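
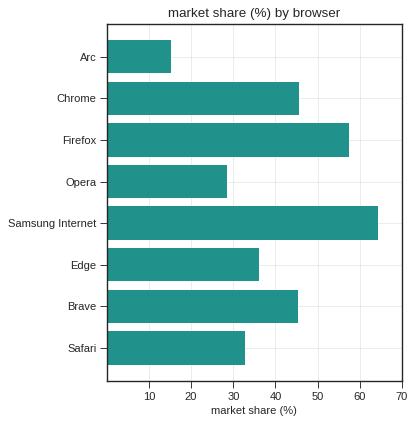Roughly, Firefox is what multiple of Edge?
Firefox ≈ 60, Edge ≈ 40; 60/40 ≈ 1.5.

≈ 1.5×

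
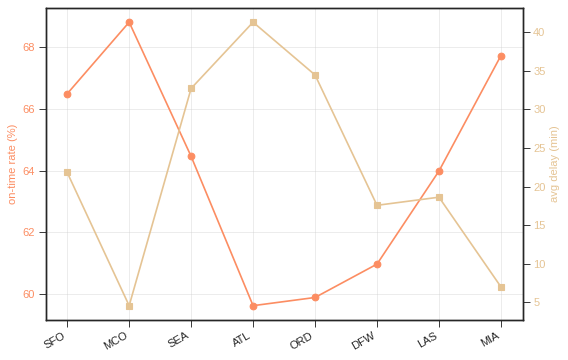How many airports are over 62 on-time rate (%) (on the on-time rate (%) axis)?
Above 62: SFO, MCO, SEA, LAS, MIA.

5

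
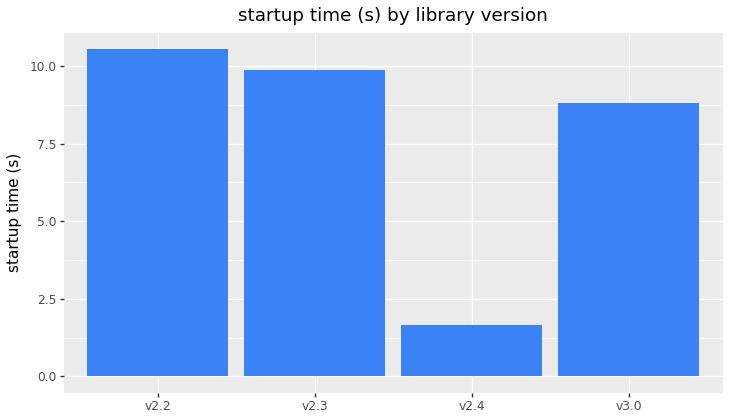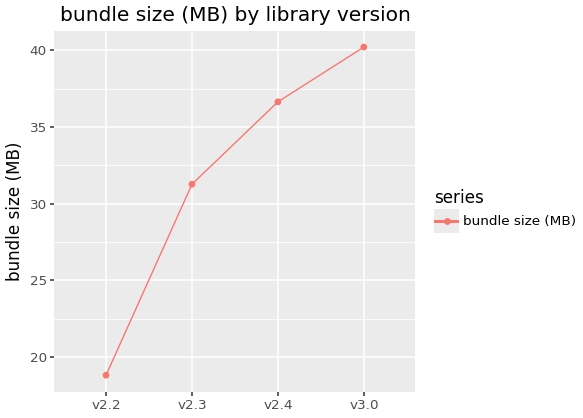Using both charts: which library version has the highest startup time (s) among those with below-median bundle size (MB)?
v2.2

Chart 2 median bundle size (MB) ≈ 35; below-median library versions: v2.2, v2.3. Among those, v2.2 has the highest startup time (s) (≈ 11).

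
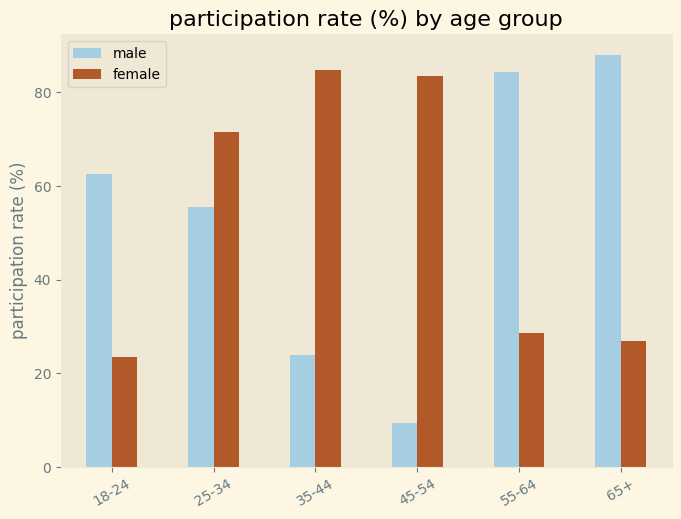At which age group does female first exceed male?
25-34

18-24: female ≈ 20 vs male ≈ 60 (not yet); 25-34: female ≈ 70 vs male ≈ 60 (first crossover).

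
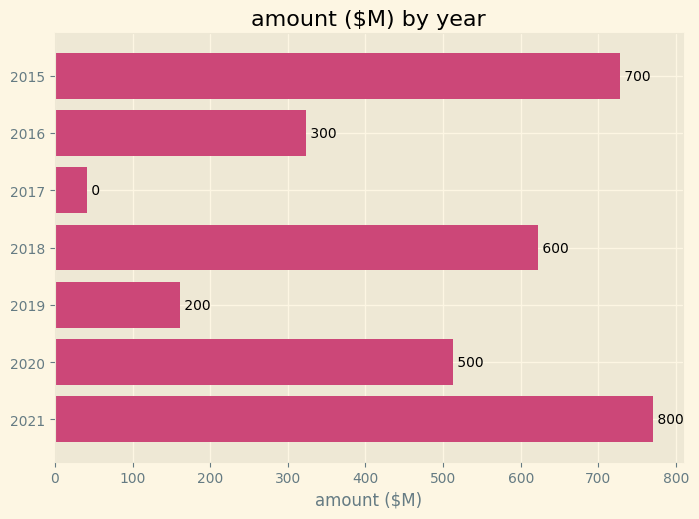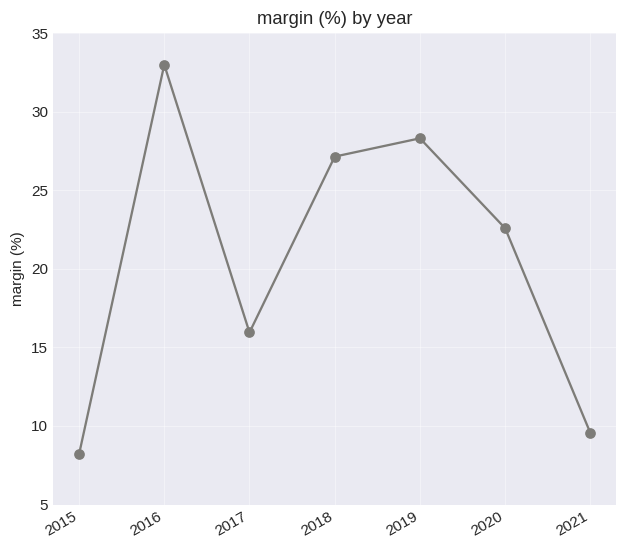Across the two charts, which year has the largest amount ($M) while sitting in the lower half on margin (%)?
Chart 2 median margin (%) ≈ 25; below-median years: 2015, 2017, 2021. Among those, 2021 has the highest amount ($M) (≈ 800).

2021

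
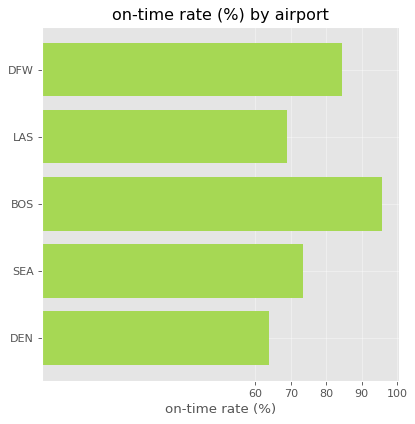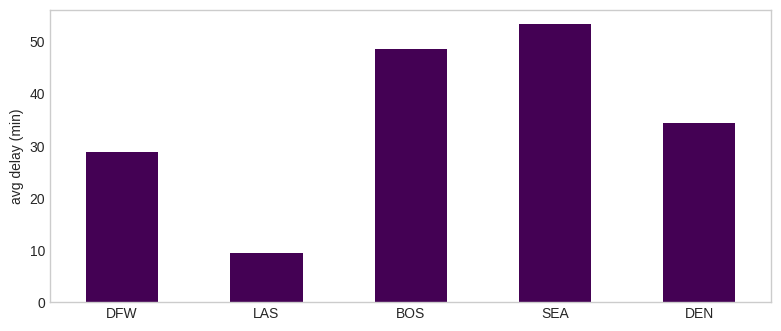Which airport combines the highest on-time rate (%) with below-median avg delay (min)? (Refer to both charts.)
Chart 2 median avg delay (min) ≈ 35; below-median airports: DFW, LAS. Among those, DFW has the highest on-time rate (%) (≈ 80).

DFW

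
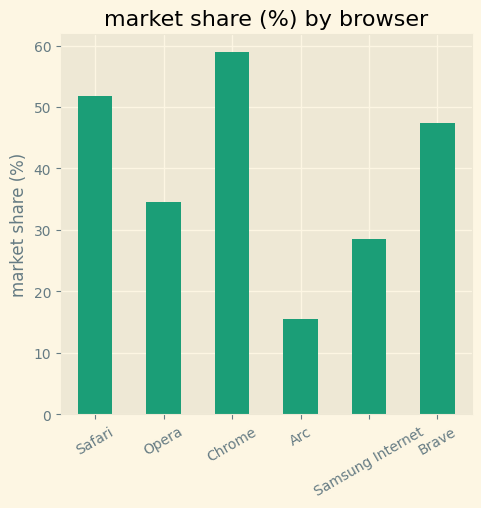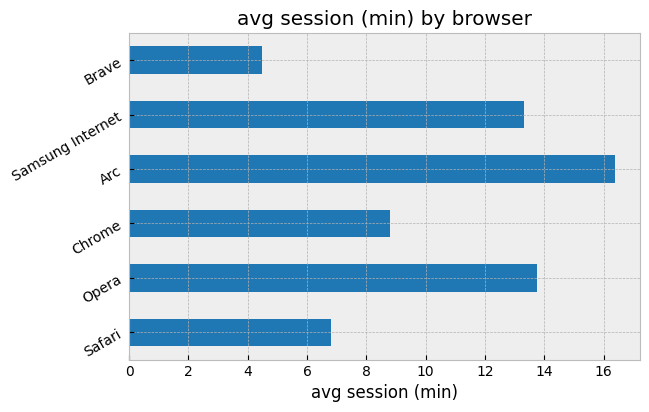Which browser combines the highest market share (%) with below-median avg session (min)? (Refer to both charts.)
Chart 2 median avg session (min) ≈ 12; below-median browsers: Safari, Chrome, Brave. Among those, Chrome has the highest market share (%) (≈ 60).

Chrome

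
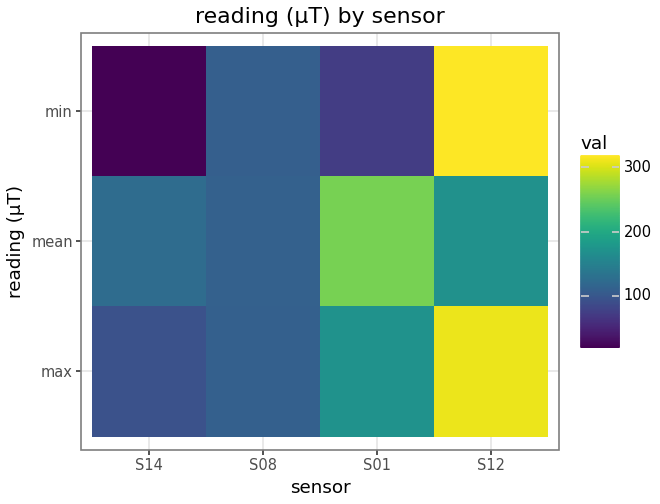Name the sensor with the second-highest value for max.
S01

Top 3 for max: S12 ≈ 300, S01 ≈ 175, S08 ≈ 100.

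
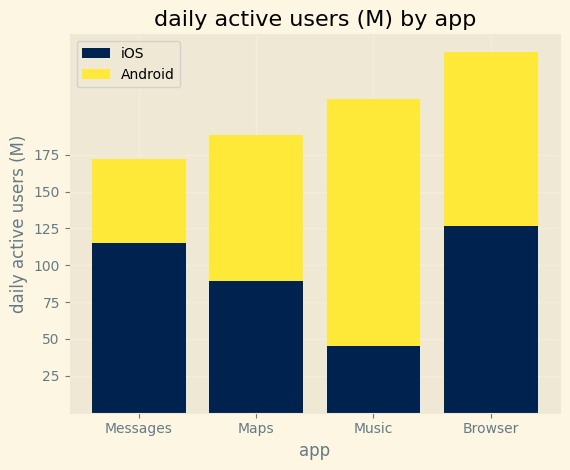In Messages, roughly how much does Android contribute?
Android top ≈ 175, bottom ≈ 125; segment ≈ 50.

≈ 50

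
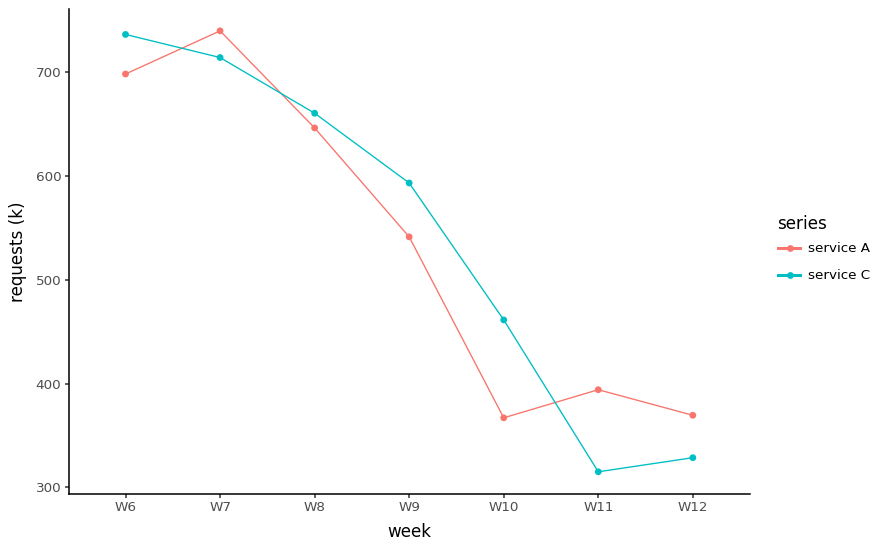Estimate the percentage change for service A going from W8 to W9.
≈ -15.4%

W8 ≈ 650, W9 ≈ 550; (550 − 650) / 650 ≈ -15.4%.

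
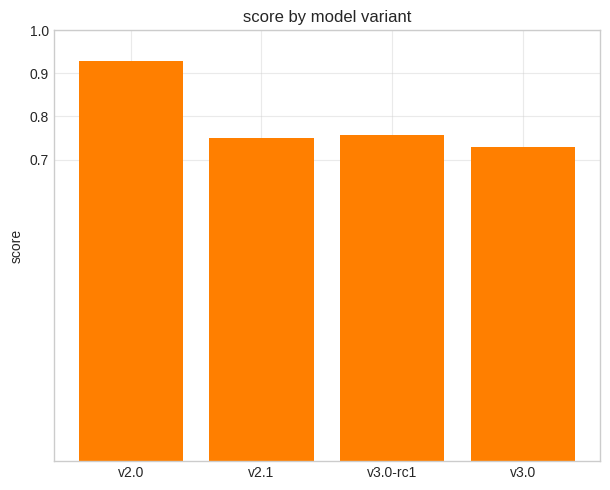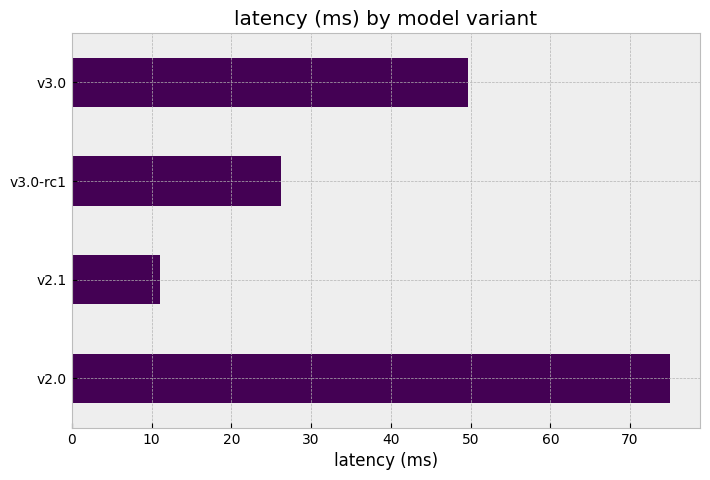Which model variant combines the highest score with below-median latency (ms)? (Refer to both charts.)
v3.0-rc1

Chart 2 median latency (ms) ≈ 40; below-median model variants: v2.1, v3.0-rc1. Among those, v3.0-rc1 has the highest score (≈ 0.8).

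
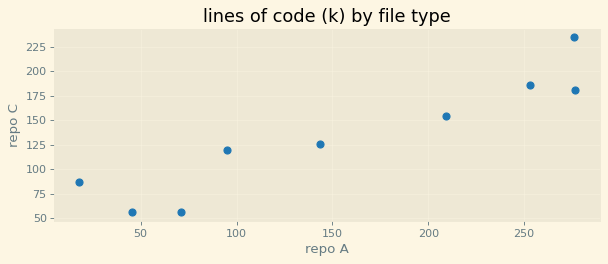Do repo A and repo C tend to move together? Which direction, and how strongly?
positive, strong

Points are positively correlated; strong (|r| ≈ 0.9).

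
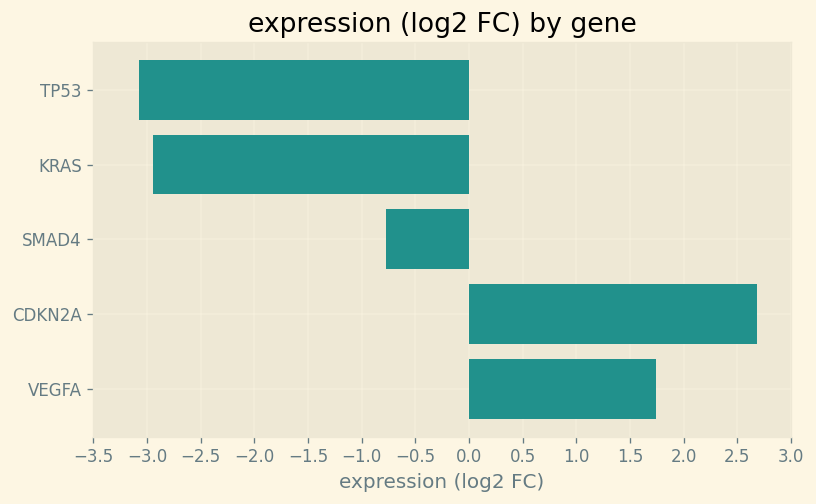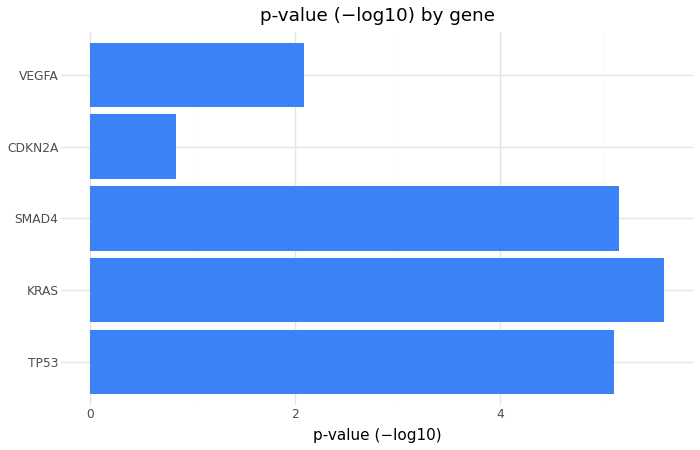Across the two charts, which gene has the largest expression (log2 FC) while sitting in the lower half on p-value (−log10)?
Chart 2 median p-value (−log10) ≈ 5; below-median genes: CDKN2A, VEGFA. Among those, CDKN2A has the highest expression (log2 FC) (≈ 2.5).

CDKN2A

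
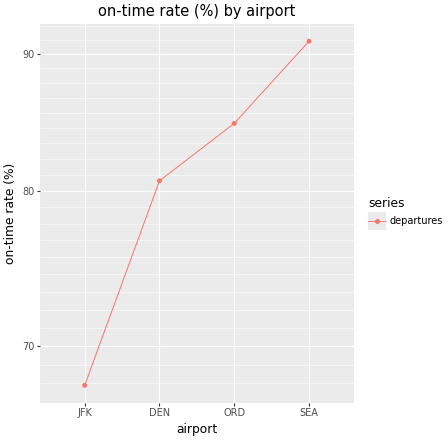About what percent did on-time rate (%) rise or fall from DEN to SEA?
≈ +12.5%

DEN ≈ 80, SEA ≈ 90; (90 − 80) / 80 ≈ +12.5%.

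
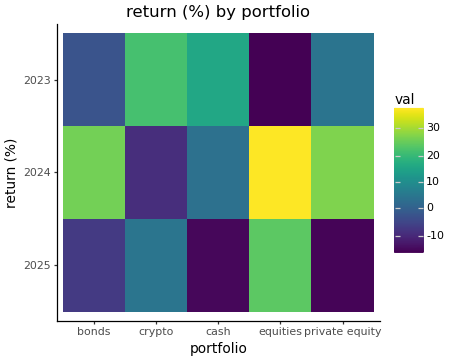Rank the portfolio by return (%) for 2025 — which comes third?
Top 4 for 2025: equities ≈ 25, crypto ≈ 5, bonds ≈ -5, cash ≈ -15.

bonds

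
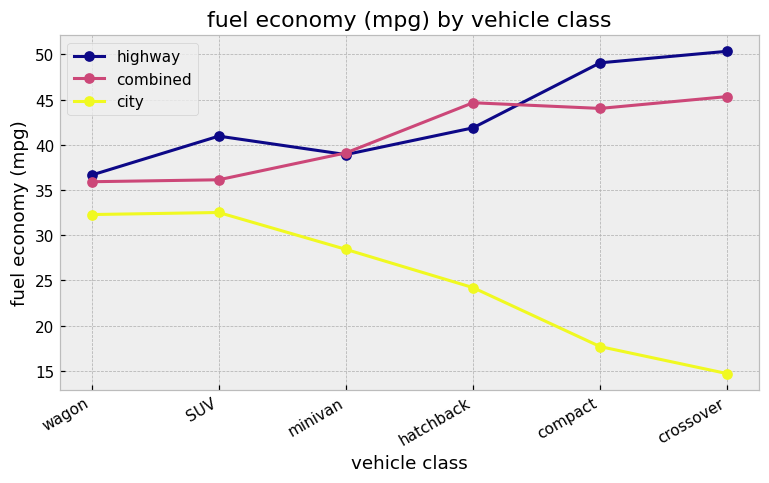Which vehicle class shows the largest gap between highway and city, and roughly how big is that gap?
crossover: highway ≈ 50, city ≈ 15 → gap ≈ 35. Next-largest (compact) is only ≈ 30.

crossover, ≈ 35 mpg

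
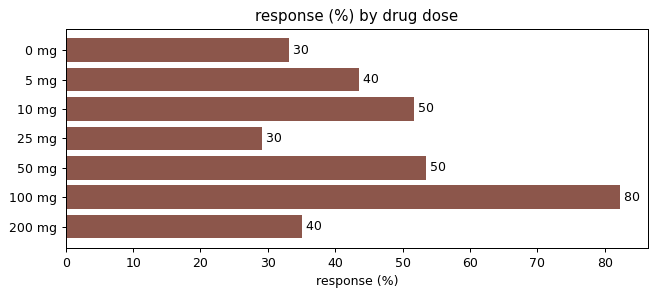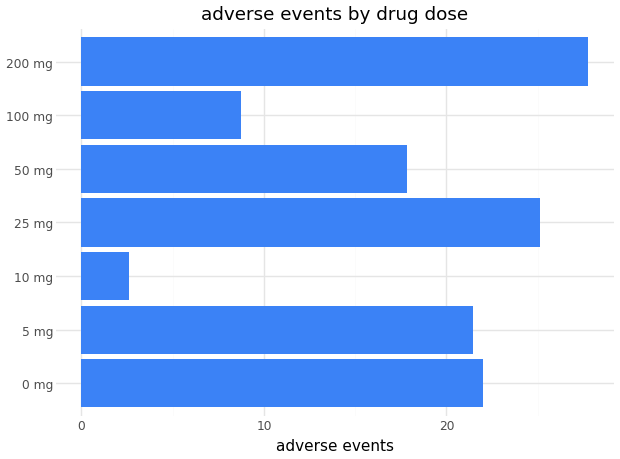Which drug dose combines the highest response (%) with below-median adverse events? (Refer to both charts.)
Chart 2 median adverse events ≈ 20; below-median drug doses: 10 mg, 50 mg, 100 mg. Among those, 100 mg has the highest response (%) (≈ 80).

100 mg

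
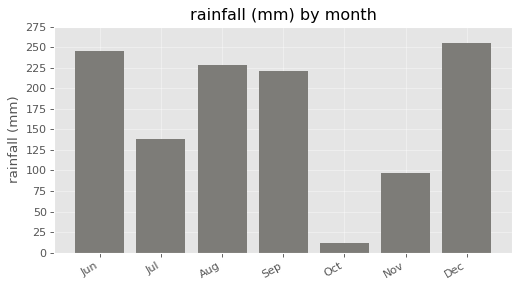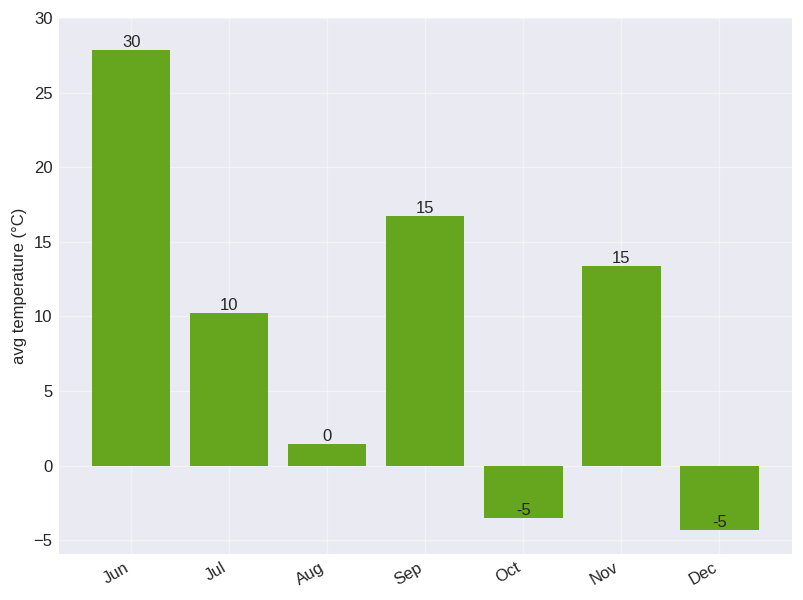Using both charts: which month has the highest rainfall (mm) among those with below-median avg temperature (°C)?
Dec

Chart 2 median avg temperature (°C) ≈ 10; below-median months: Aug, Oct, Dec. Among those, Dec has the highest rainfall (mm) (≈ 250).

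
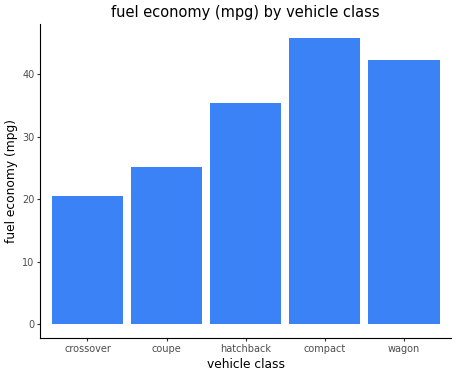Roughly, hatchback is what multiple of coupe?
hatchback ≈ 35, coupe ≈ 25; 35/25 ≈ 1.4.

≈ 1.4×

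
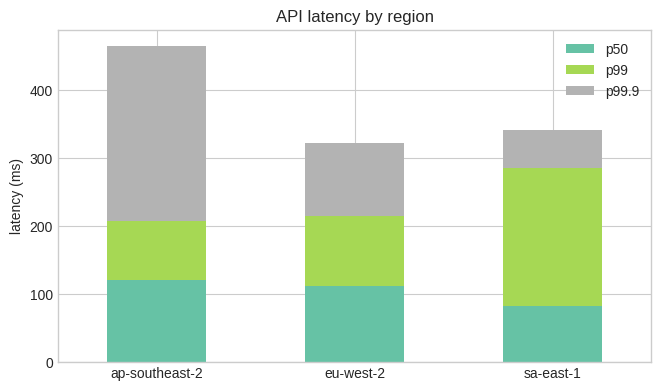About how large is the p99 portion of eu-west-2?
≈ 100

p99 top ≈ 200, bottom ≈ 100; segment ≈ 100.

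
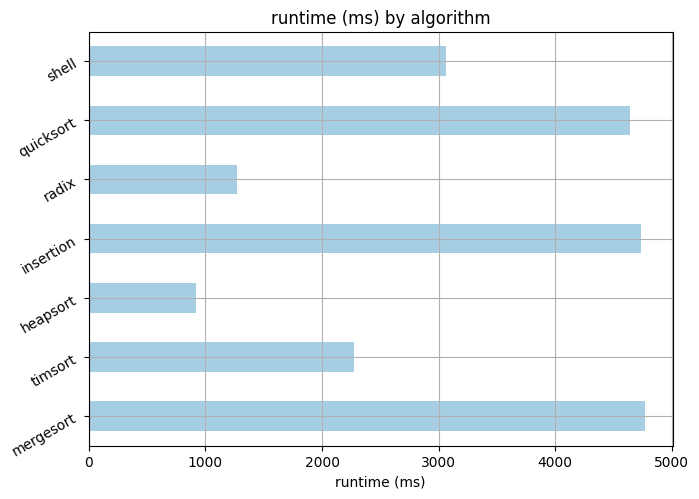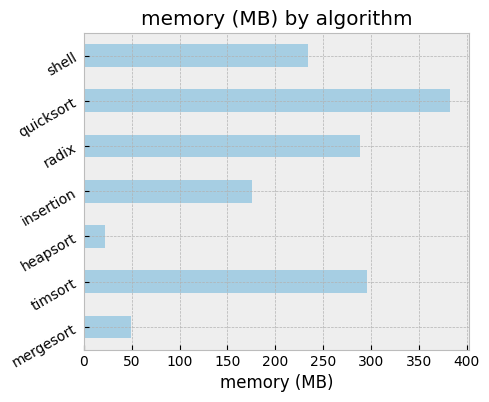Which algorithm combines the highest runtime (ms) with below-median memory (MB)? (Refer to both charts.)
mergesort

Chart 2 median memory (MB) ≈ 250; below-median algorithms: mergesort, heapsort, insertion. Among those, mergesort has the highest runtime (ms) (≈ 5000).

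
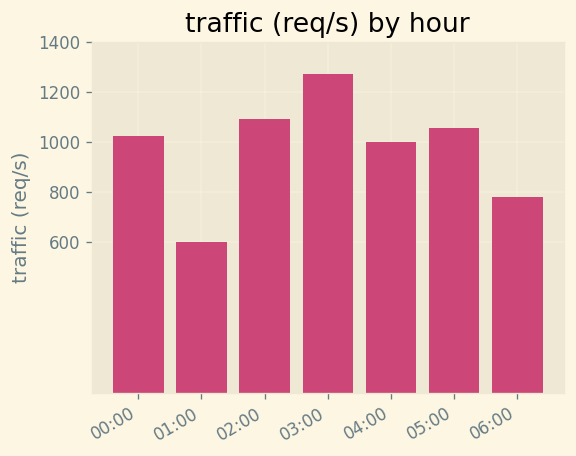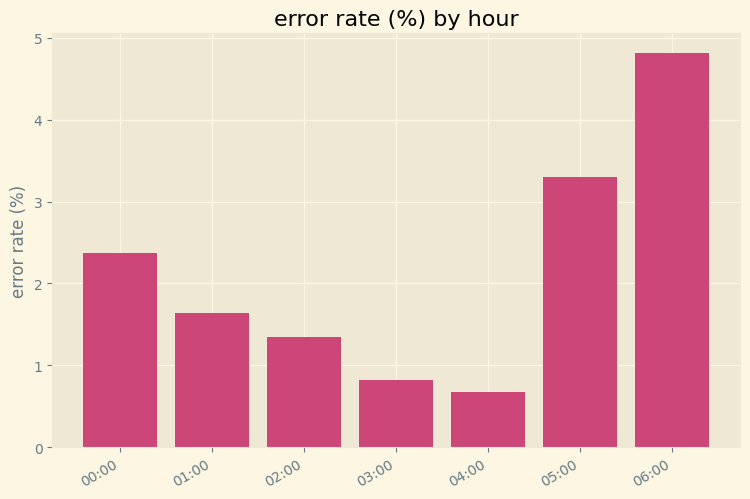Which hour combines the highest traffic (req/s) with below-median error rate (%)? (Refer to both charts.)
Chart 2 median error rate (%) ≈ 1.5; below-median hours: 02:00, 03:00, 04:00. Among those, 03:00 has the highest traffic (req/s) (≈ 1200).

03:00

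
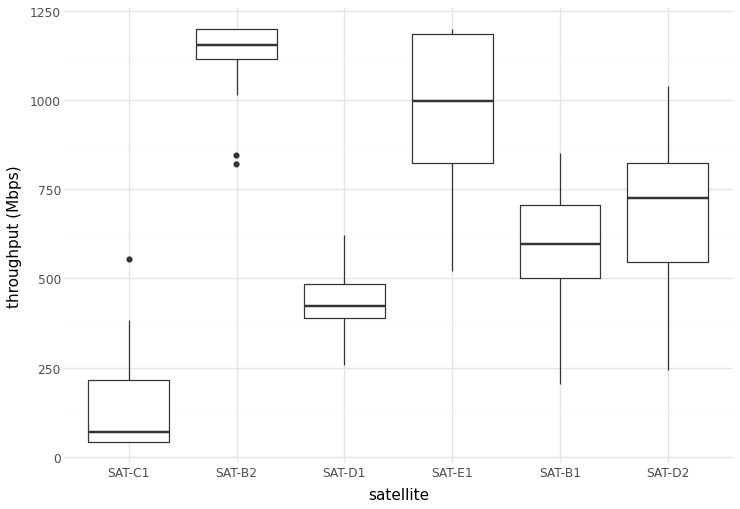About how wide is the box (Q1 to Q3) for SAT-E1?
Q3 ≈ 1200, Q1 ≈ 800; IQR ≈ 400.

≈ 400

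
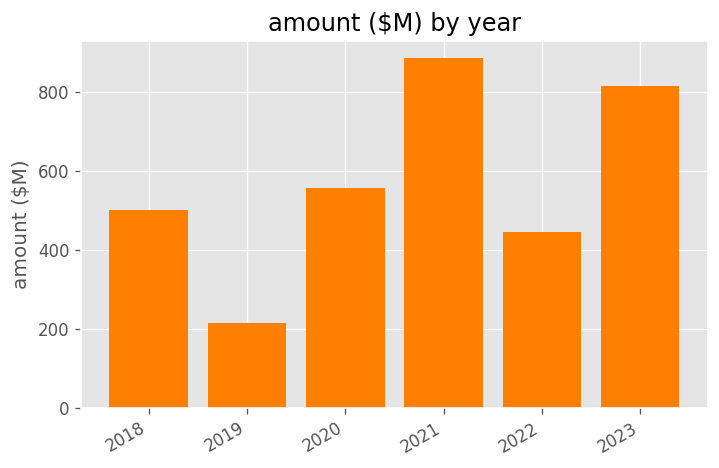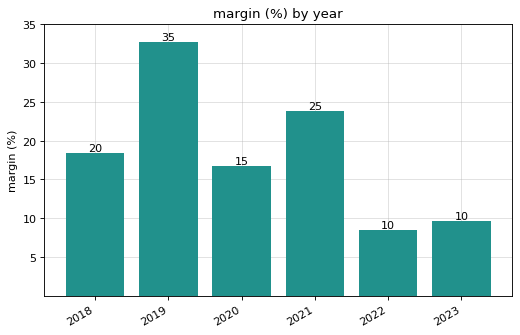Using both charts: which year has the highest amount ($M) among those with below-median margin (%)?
Chart 2 median margin (%) ≈ 20; below-median years: 2020, 2022, 2023. Among those, 2023 has the highest amount ($M) (≈ 800).

2023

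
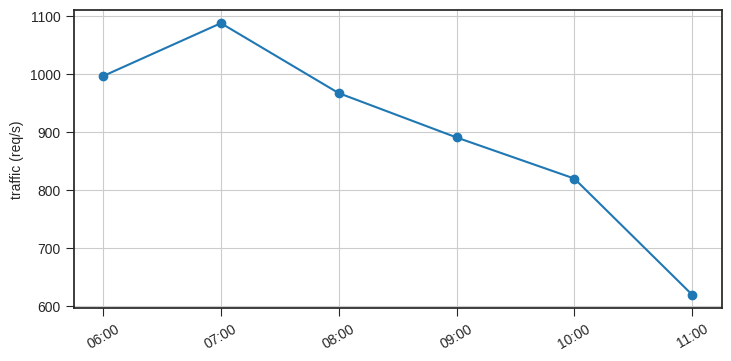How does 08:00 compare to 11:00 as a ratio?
08:00 ≈ 950, 11:00 ≈ 600; 950/600 ≈ 1.58.

≈ 1.58×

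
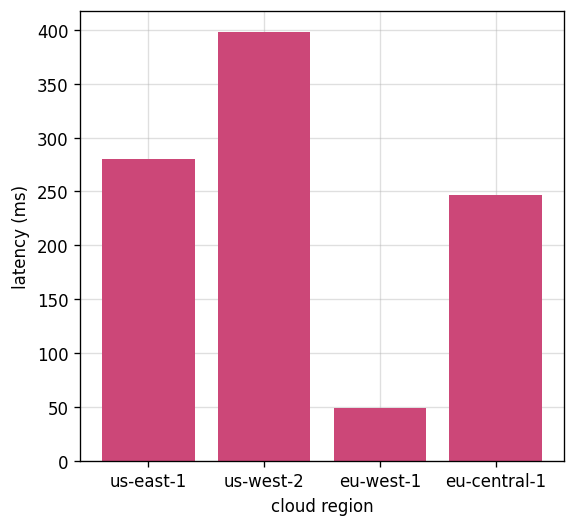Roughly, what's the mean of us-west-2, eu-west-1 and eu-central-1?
≈ 233

(400 + 50 + 250) / 3 ≈ 233.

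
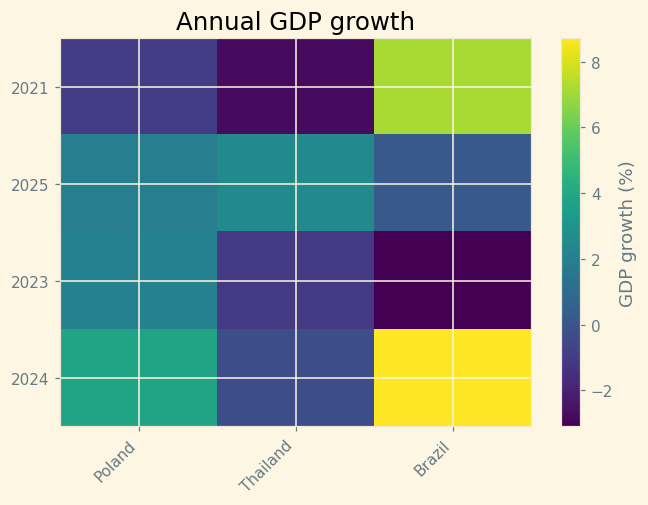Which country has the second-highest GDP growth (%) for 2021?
Top 3 for 2021: Brazil ≈ 7, Poland ≈ -1, Thailand ≈ -3.

Poland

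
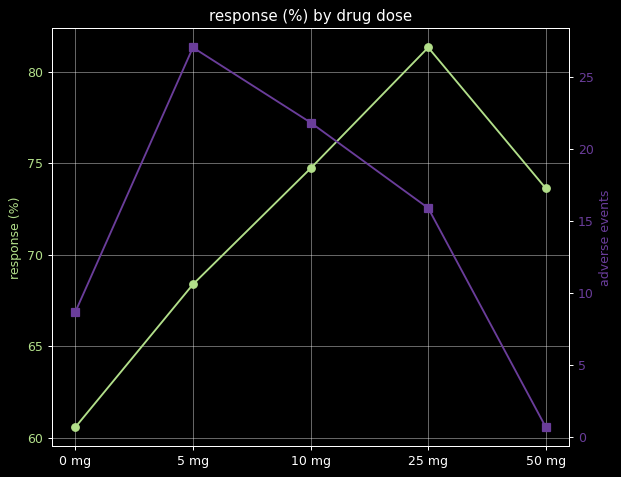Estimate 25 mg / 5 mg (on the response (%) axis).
25 mg ≈ 82, 5 mg ≈ 68; 82/68 ≈ 1.21.

≈ 1.21×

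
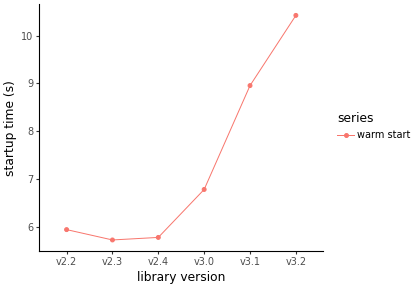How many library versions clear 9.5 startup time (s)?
1

Above 9.5: v3.2.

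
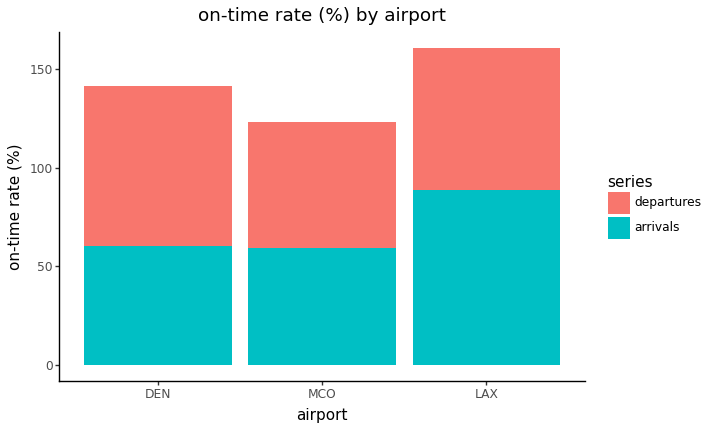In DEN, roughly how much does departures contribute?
≈ 80

departures top ≈ 140, bottom ≈ 60; segment ≈ 80.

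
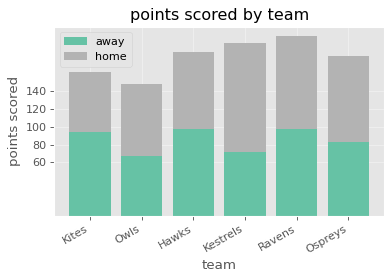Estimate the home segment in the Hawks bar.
≈ 80

home top ≈ 180, bottom ≈ 100; segment ≈ 80.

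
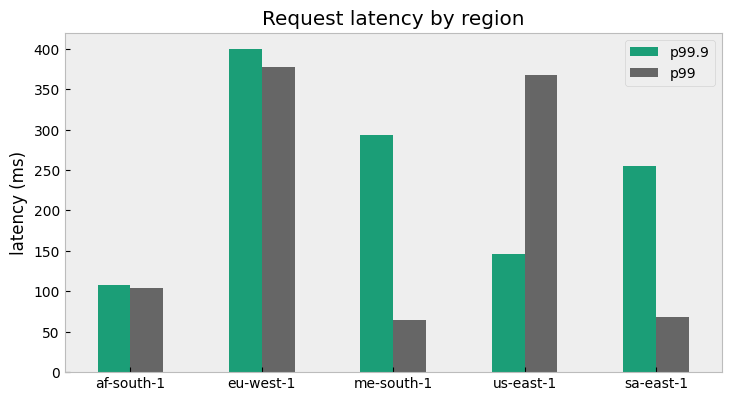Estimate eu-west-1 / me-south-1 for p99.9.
≈ 1.33×

eu-west-1 ≈ 400, me-south-1 ≈ 300; 400/300 ≈ 1.33.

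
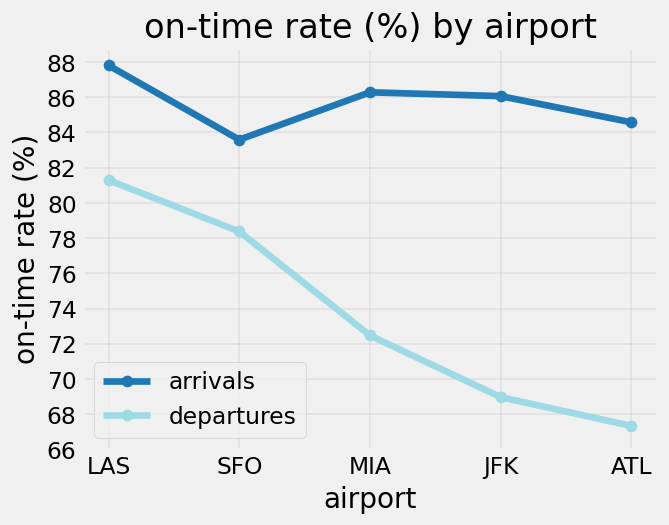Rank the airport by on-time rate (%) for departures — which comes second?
SFO

Top 3 for departures: LAS ≈ 82, SFO ≈ 78, MIA ≈ 72.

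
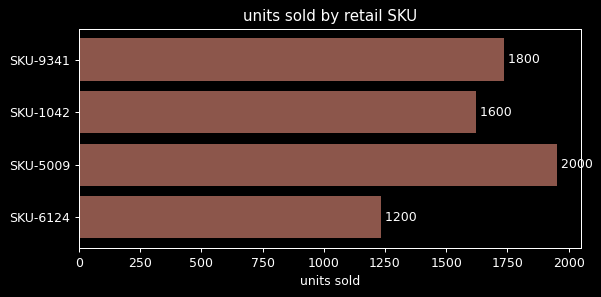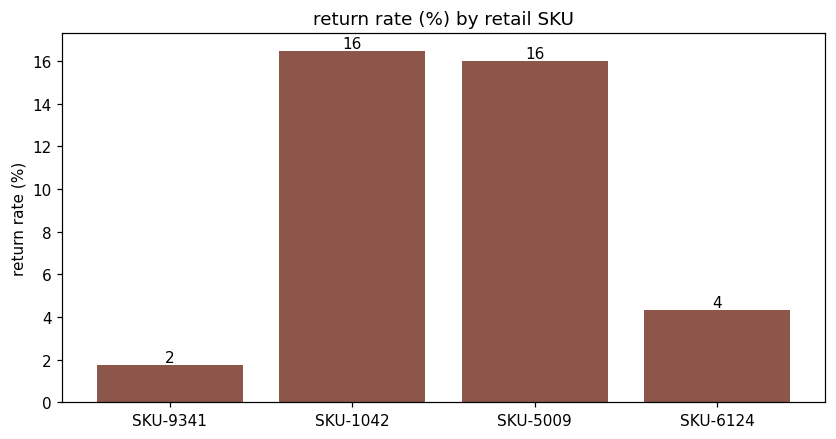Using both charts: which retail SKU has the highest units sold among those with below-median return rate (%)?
SKU-9341

Chart 2 median return rate (%) ≈ 10; below-median retail SKUs: SKU-9341, SKU-6124. Among those, SKU-9341 has the highest units sold (≈ 1800).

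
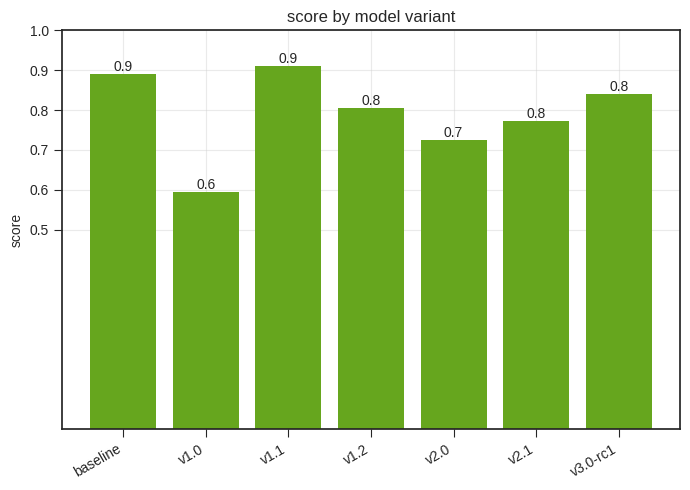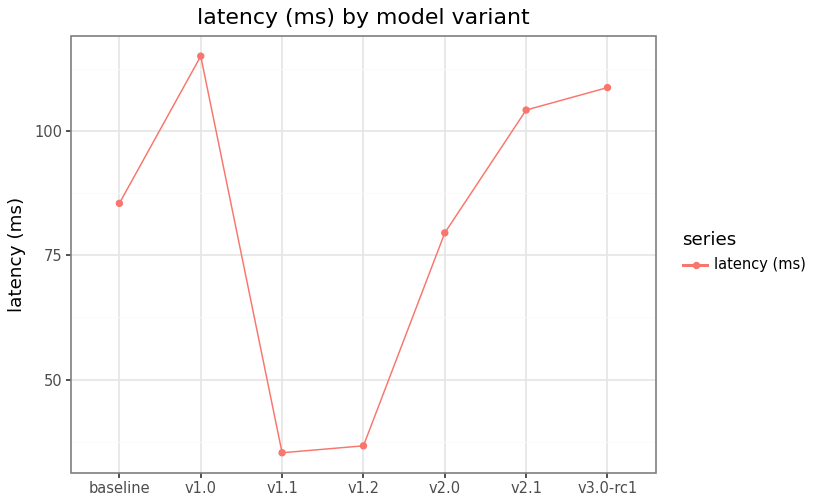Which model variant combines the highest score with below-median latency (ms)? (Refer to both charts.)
v1.1

Chart 2 median latency (ms) ≈ 80; below-median model variants: v1.1, v1.2, v2.0. Among those, v1.1 has the highest score (≈ 0.9).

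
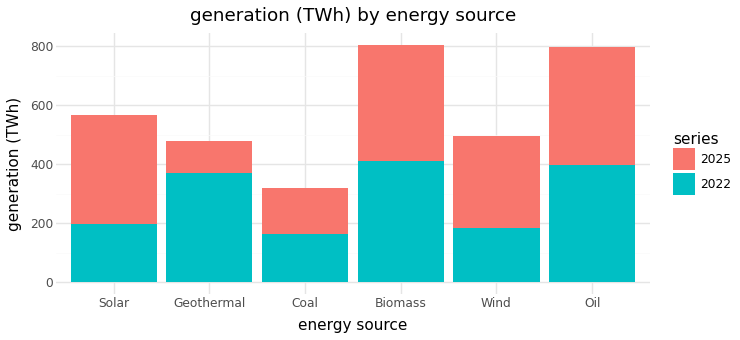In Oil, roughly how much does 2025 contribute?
2025 top ≈ 800, bottom ≈ 400; segment ≈ 400.

≈ 400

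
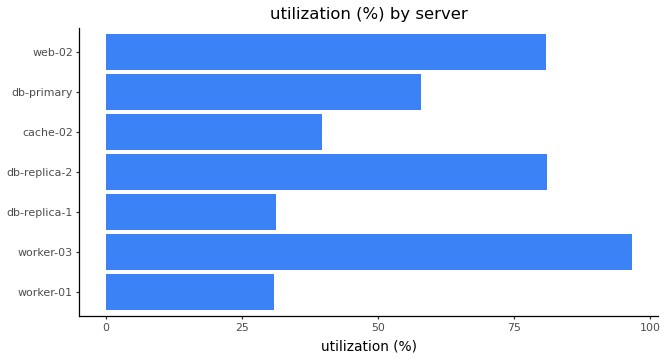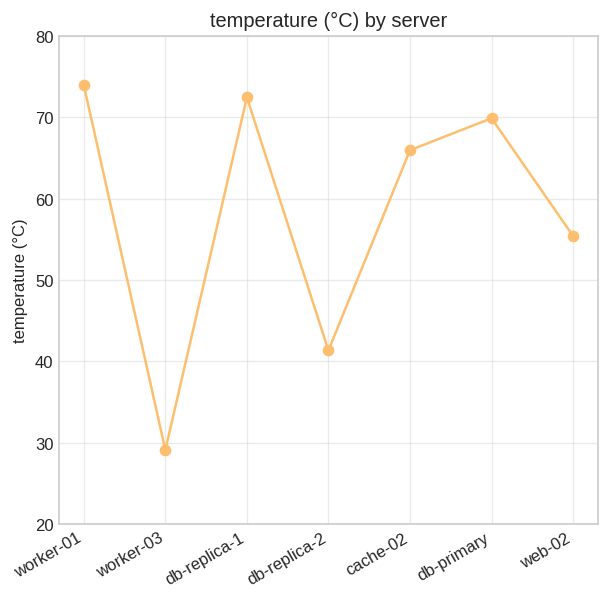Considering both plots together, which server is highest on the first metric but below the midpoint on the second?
Chart 2 median temperature (°C) ≈ 70; below-median servers: worker-03, db-replica-2, web-02. Among those, worker-03 has the highest utilization (%) (≈ 100).

worker-03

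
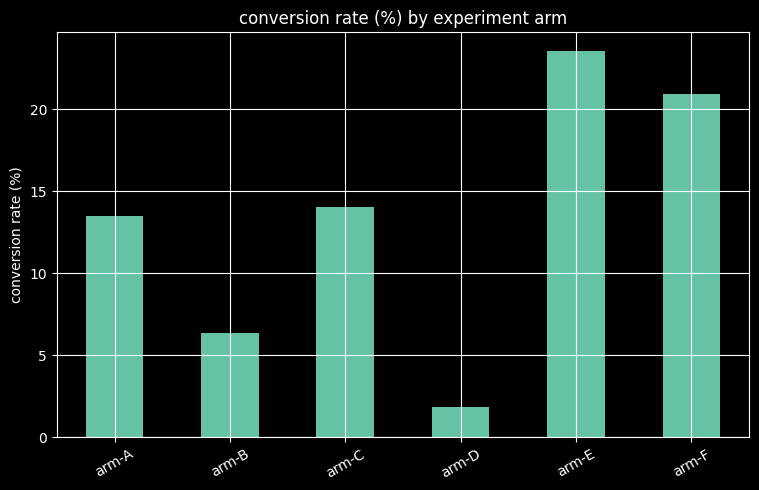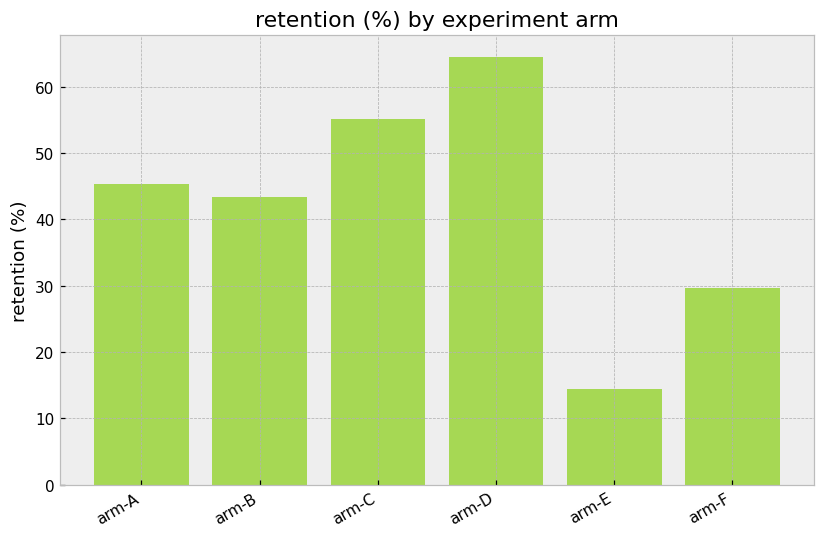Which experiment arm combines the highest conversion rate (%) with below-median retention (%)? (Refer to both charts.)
arm-E

Chart 2 median retention (%) ≈ 40; below-median experiment arms: arm-B, arm-E, arm-F. Among those, arm-E has the highest conversion rate (%) (≈ 25).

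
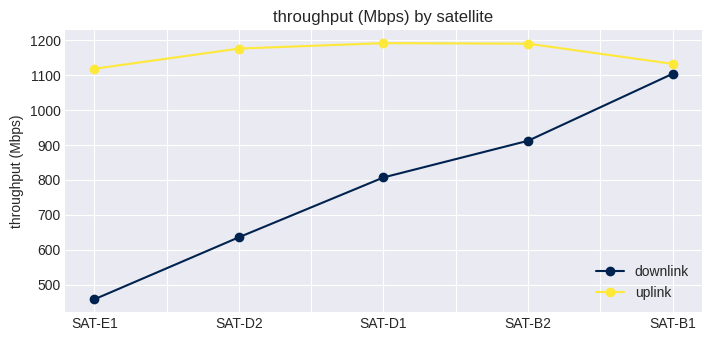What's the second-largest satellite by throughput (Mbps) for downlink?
Top 3 for downlink: SAT-B1 ≈ 1100, SAT-B2 ≈ 900, SAT-D1 ≈ 800.

SAT-B2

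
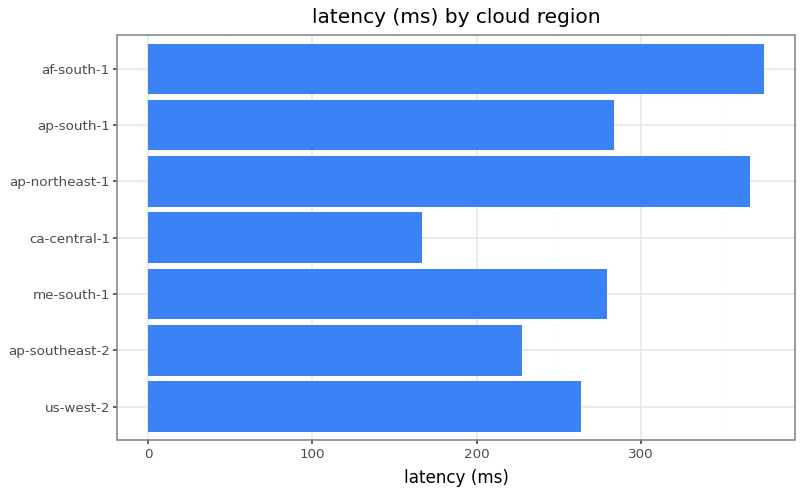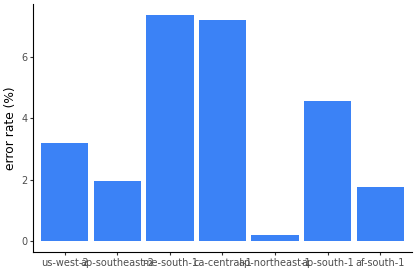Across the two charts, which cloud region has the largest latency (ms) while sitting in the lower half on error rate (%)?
Chart 2 median error rate (%) ≈ 3; below-median cloud regions: ap-southeast-2, ap-northeast-1, af-south-1. Among those, af-south-1 has the highest latency (ms) (≈ 400).

af-south-1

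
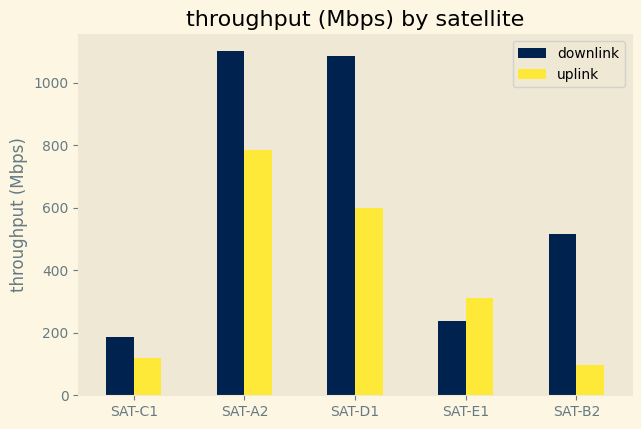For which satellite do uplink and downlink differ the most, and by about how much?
SAT-D1, ≈ 500 Mbps

SAT-D1: uplink ≈ 600, downlink ≈ 1100 → gap ≈ 500. Next-largest (SAT-B2) is only ≈ 400.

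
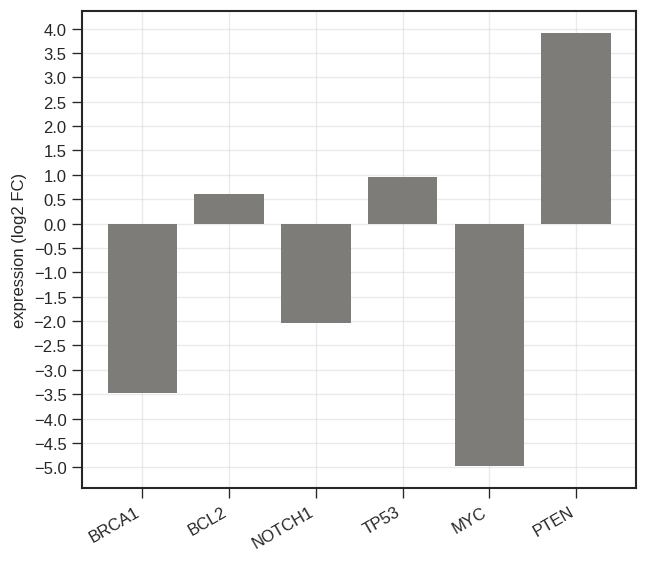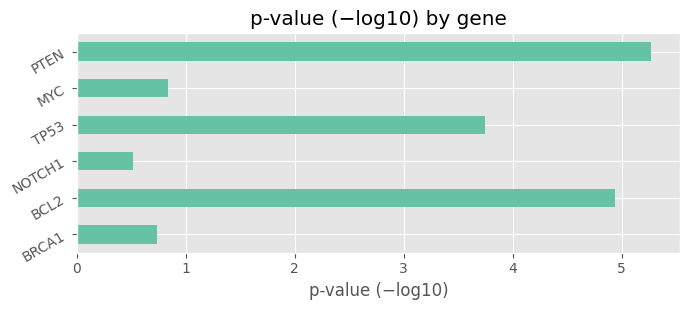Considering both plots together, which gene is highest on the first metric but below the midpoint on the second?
Chart 2 median p-value (−log10) ≈ 2.5; below-median genes: BRCA1, NOTCH1, MYC. Among those, NOTCH1 has the highest expression (log2 FC) (≈ -2).

NOTCH1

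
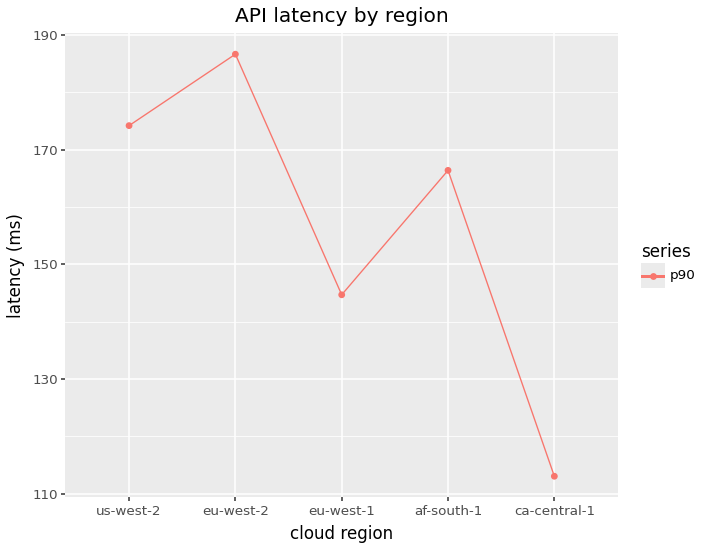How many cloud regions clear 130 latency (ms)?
4

Above 130: us-west-2, eu-west-2, eu-west-1, af-south-1.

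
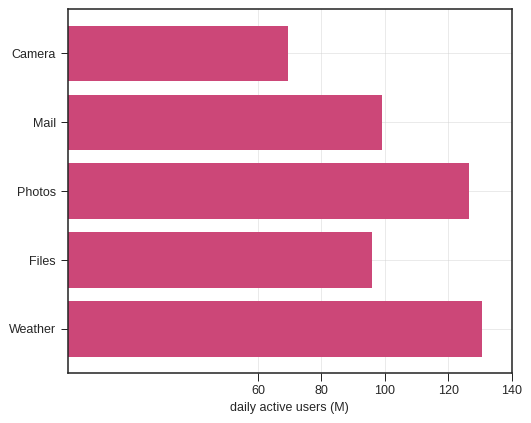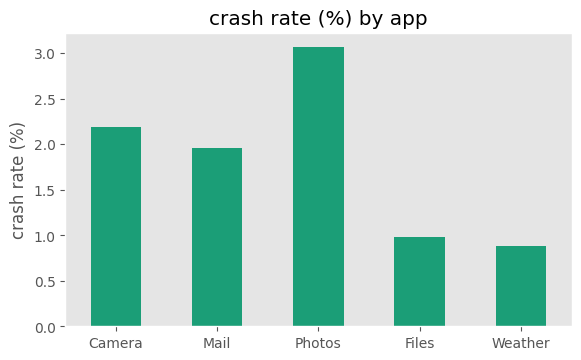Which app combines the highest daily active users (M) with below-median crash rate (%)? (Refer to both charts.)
Weather

Chart 2 median crash rate (%) ≈ 2; below-median apps: Files, Weather. Among those, Weather has the highest daily active users (M) (≈ 140).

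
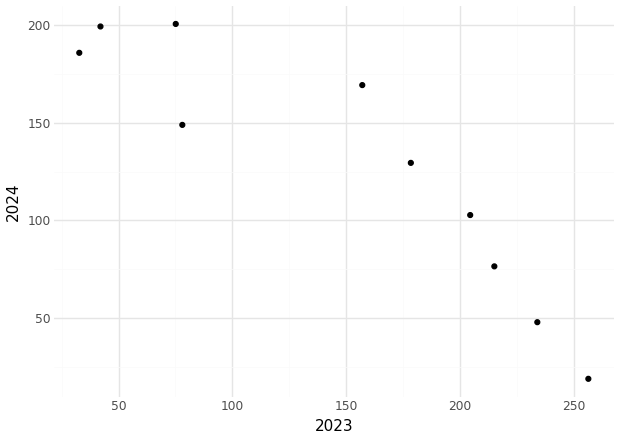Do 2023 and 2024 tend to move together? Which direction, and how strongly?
Points are negatively correlated; strong (|r| ≈ 0.9).

negative, strong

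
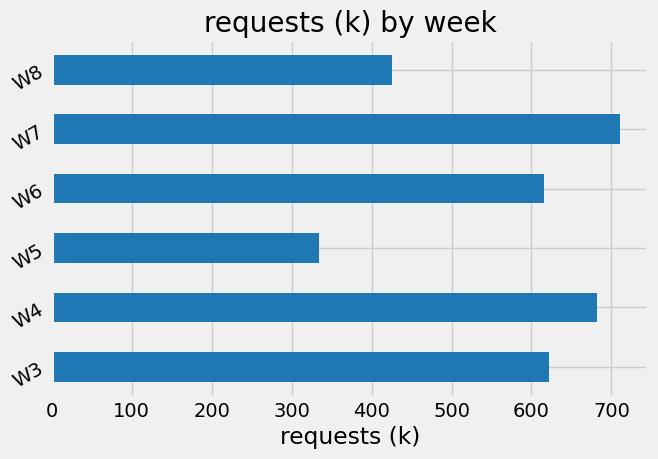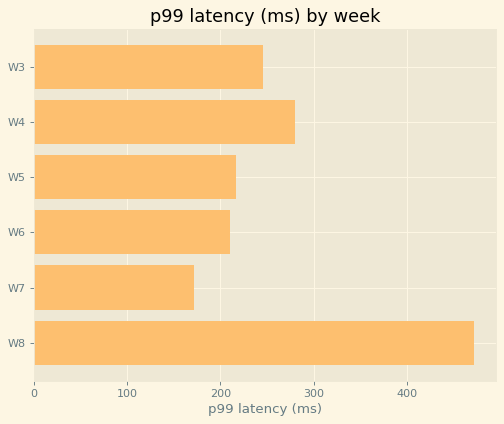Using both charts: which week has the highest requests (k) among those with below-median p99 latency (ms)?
W7

Chart 2 median p99 latency (ms) ≈ 250; below-median weeks: W5, W6, W7. Among those, W7 has the highest requests (k) (≈ 700).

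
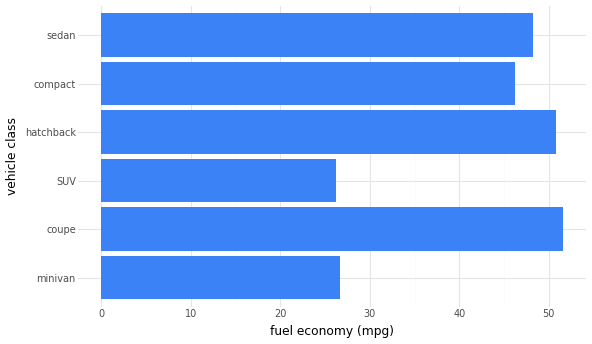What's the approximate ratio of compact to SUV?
≈ 1.8×

compact ≈ 45, SUV ≈ 25; 45/25 ≈ 1.8.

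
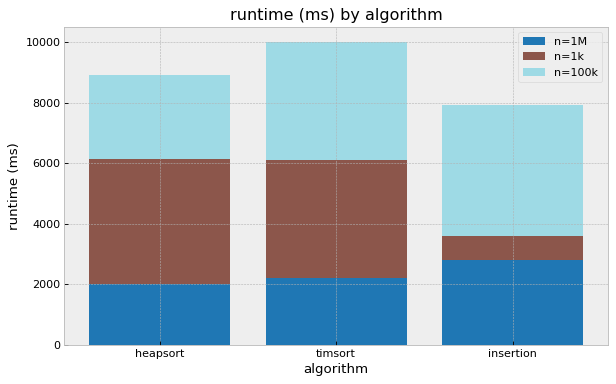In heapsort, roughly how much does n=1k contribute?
n=1k top ≈ 6000, bottom ≈ 2000; segment ≈ 4000.

≈ 4000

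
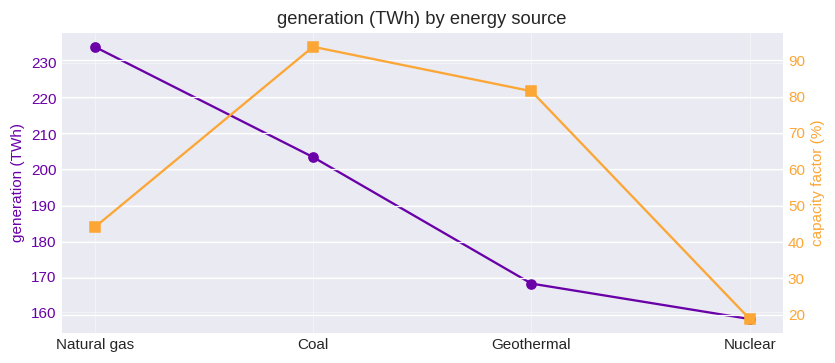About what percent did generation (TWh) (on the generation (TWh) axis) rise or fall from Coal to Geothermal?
Coal ≈ 200, Geothermal ≈ 170; (170 − 200) / 200 ≈ -15%.

≈ -15%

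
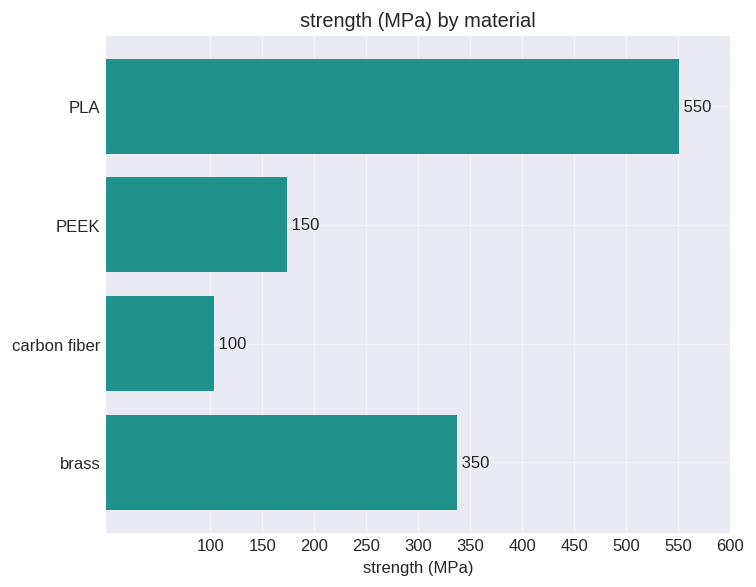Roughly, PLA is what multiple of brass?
PLA ≈ 550, brass ≈ 350; 550/350 ≈ 1.57.

≈ 1.57×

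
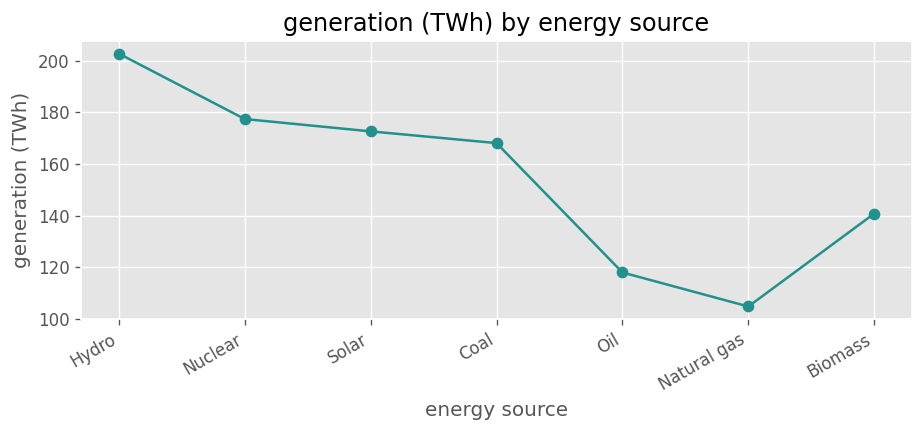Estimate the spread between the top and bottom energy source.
Max Hydro ≈ 200, min Natural gas ≈ 100; range ≈ 100.

≈ 100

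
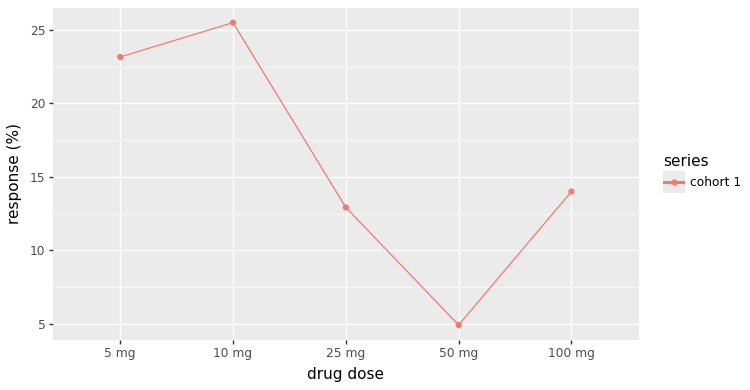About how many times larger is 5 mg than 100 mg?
≈ 1.71×

5 mg ≈ 24, 100 mg ≈ 14; 24/14 ≈ 1.71.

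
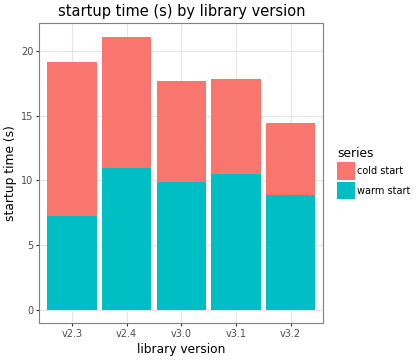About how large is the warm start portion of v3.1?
≈ 10

warm start top ≈ 10, bottom ≈ 0; segment ≈ 10.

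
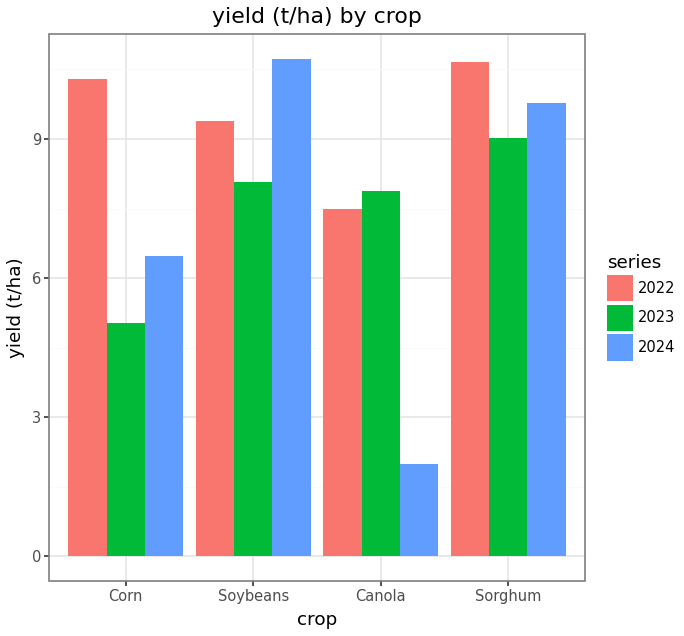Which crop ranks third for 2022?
Top 4 for 2022: Sorghum ≈ 11, Corn ≈ 10, Soybeans ≈ 9, Canola ≈ 7.

Soybeans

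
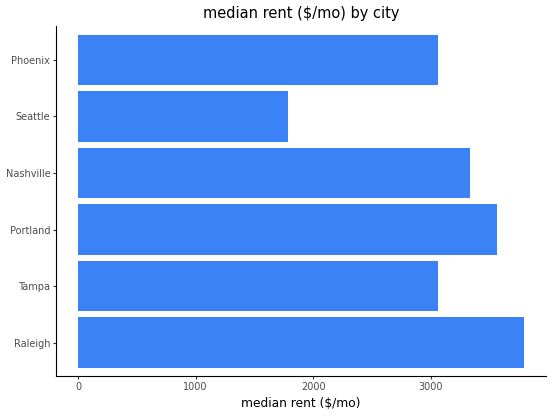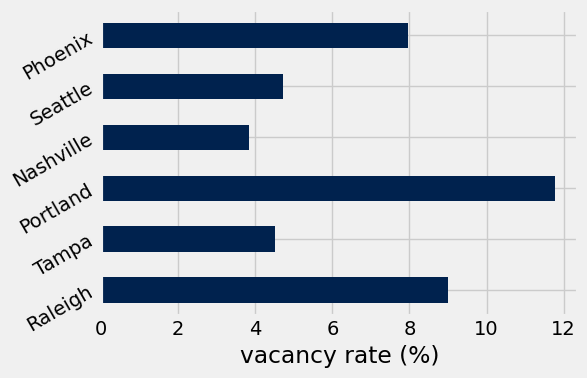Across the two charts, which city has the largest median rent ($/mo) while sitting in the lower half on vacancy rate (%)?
Chart 2 median vacancy rate (%) ≈ 6; below-median cities: Tampa, Nashville, Seattle. Among those, Nashville has the highest median rent ($/mo) (≈ 3500).

Nashville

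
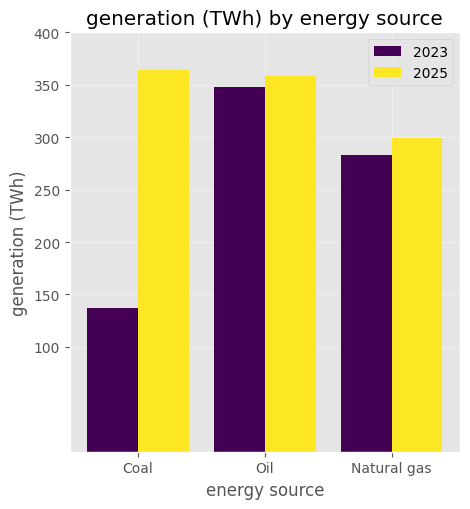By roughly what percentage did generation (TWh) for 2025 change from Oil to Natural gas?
≈ -14.3%

Oil ≈ 350, Natural gas ≈ 300; (300 − 350) / 350 ≈ -14.3%.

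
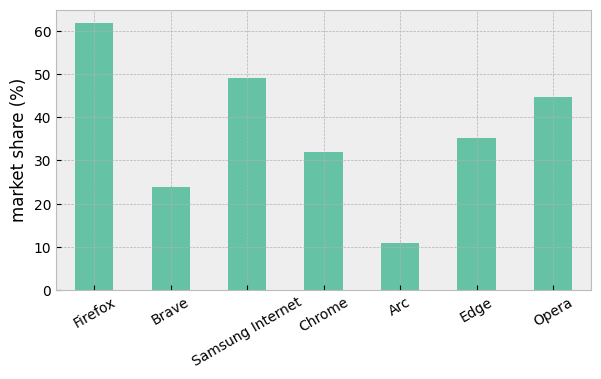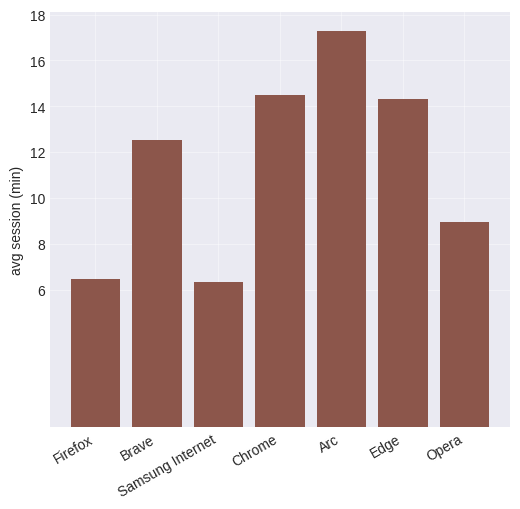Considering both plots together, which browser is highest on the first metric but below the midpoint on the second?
Chart 2 median avg session (min) ≈ 12; below-median browsers: Firefox, Samsung Internet, Opera. Among those, Firefox has the highest market share (%) (≈ 60).

Firefox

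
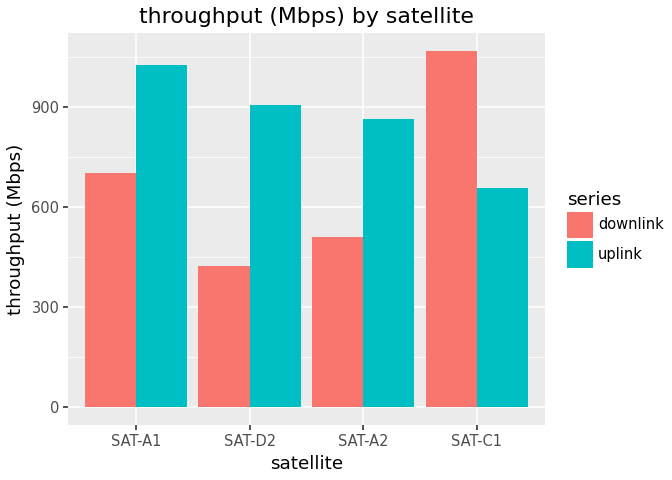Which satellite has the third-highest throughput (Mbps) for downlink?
SAT-A2

Top 4 for downlink: SAT-C1 ≈ 1100, SAT-A1 ≈ 700, SAT-A2 ≈ 500, SAT-D2 ≈ 400.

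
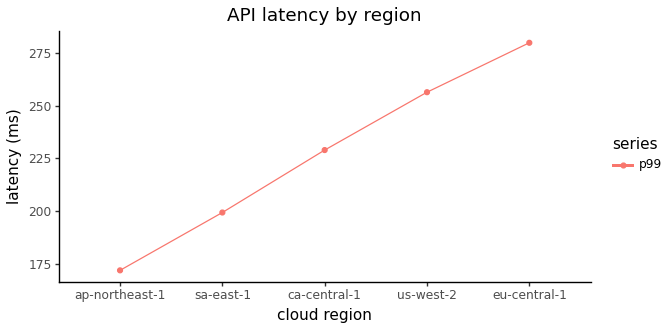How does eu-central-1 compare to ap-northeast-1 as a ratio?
≈ 1.65×

eu-central-1 ≈ 280, ap-northeast-1 ≈ 170; 280/170 ≈ 1.65.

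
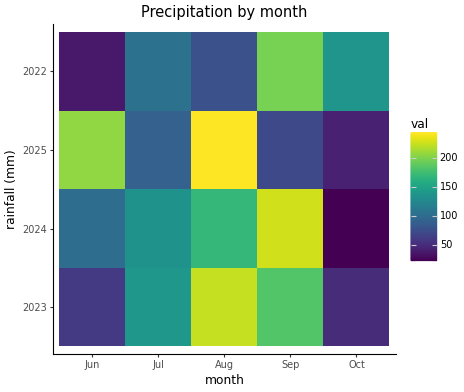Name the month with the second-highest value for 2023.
Sep

Top 3 for 2023: Aug ≈ 220, Sep ≈ 180, Jul ≈ 140.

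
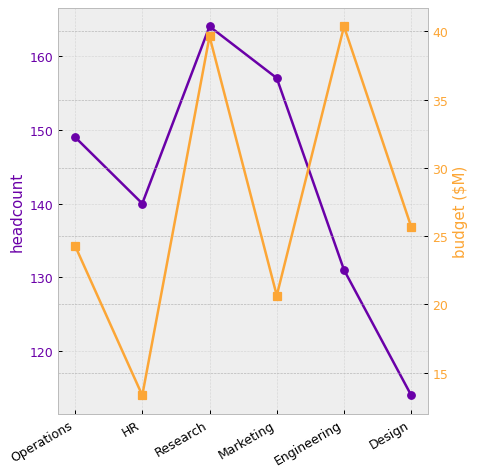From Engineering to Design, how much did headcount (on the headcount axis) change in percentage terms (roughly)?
≈ -11.5%

Engineering ≈ 130, Design ≈ 115; (115 − 130) / 130 ≈ -11.5%.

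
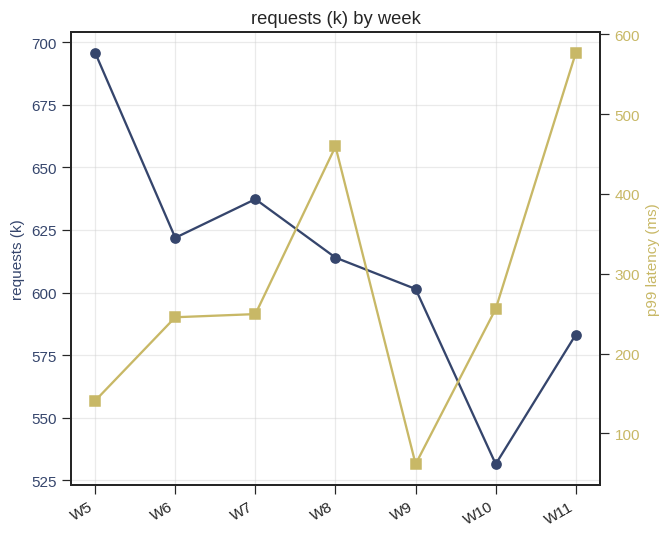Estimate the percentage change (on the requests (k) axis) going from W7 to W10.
≈ -15.6%

W7 ≈ 640, W10 ≈ 540; (540 − 640) / 640 ≈ -15.6%.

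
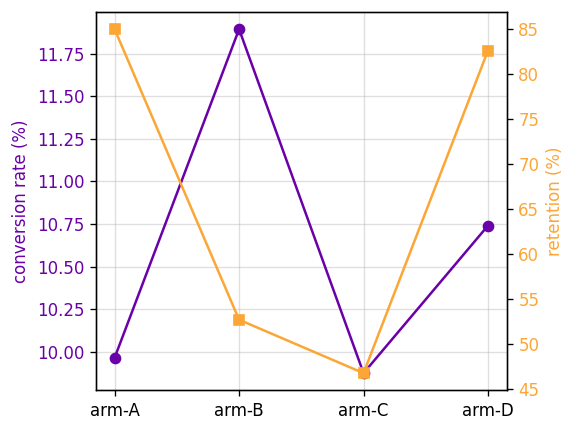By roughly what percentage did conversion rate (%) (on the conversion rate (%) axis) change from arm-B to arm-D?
arm-B ≈ 11.8, arm-D ≈ 10.8; (10.8 − 11.8) / 11.8 ≈ -8.5%.

≈ -8.5%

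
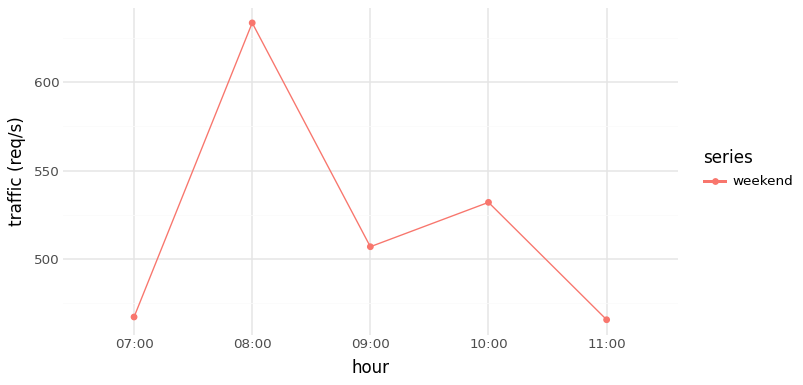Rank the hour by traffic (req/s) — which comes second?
Top 3: 08:00 ≈ 640, 10:00 ≈ 540, 09:00 ≈ 500.

10:00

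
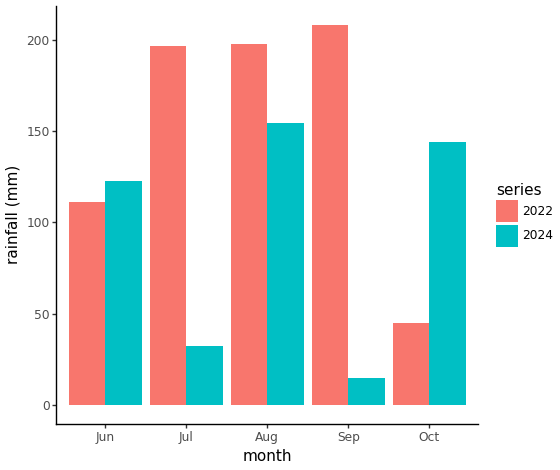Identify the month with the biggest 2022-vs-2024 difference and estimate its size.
Sep, ≈ 180 mm

Sep: 2022 ≈ 200, 2024 ≈ 20 → gap ≈ 180. Next-largest (Jul) is only ≈ 160.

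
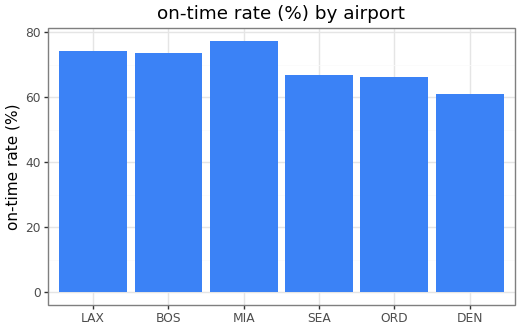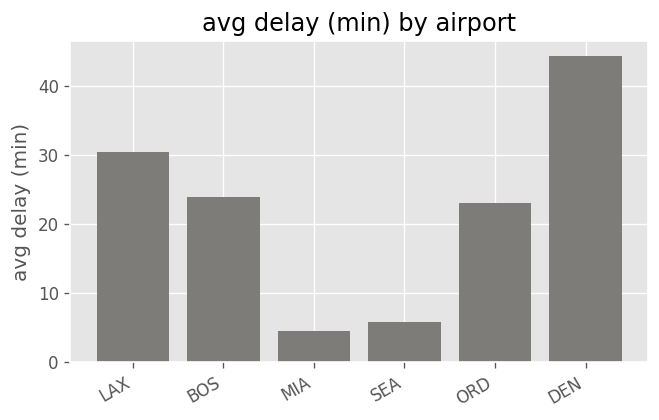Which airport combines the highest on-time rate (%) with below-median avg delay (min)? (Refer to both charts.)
MIA

Chart 2 median avg delay (min) ≈ 25; below-median airports: MIA, SEA, ORD. Among those, MIA has the highest on-time rate (%) (≈ 80).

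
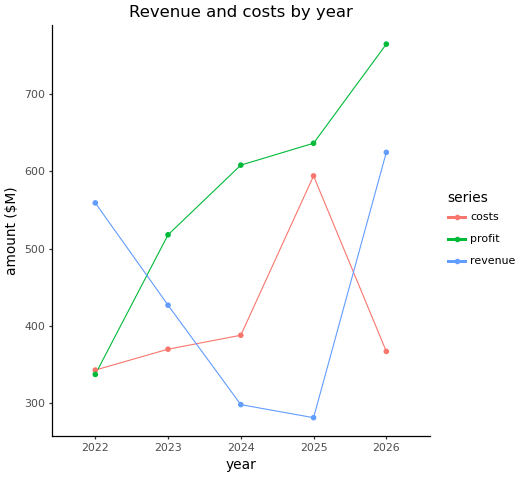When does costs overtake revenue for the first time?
2023: costs ≈ 350 vs revenue ≈ 450 (not yet); 2024: costs ≈ 400 vs revenue ≈ 300 (first crossover).

2024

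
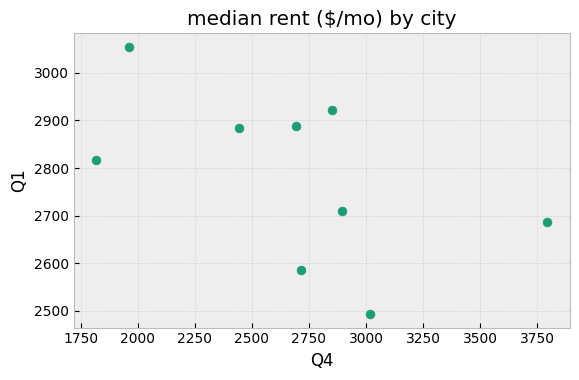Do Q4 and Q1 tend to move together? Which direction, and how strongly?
negative, moderate

Points are negatively correlated; moderate (|r| ≈ 0.5).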